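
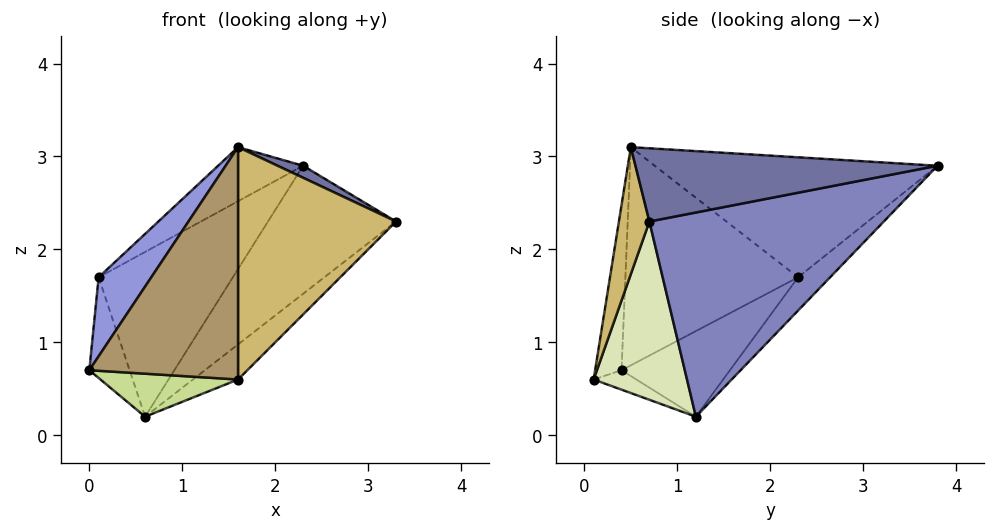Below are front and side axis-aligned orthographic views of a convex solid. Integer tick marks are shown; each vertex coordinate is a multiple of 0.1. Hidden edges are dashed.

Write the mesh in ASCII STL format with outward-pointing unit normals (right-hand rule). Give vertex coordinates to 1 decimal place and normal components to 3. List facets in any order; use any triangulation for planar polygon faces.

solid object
 facet normal 0.429 -0.036 0.903
  outer loop
   vertex 1.6 0.5 3.1
   vertex 3.3 0.7 2.3
   vertex 2.3 3.8 2.9
  endloop
 endfacet
 facet normal 0.616 0.337 -0.712
  outer loop
   vertex 0.6 1.2 0.2
   vertex 2.3 3.8 2.9
   vertex 3.3 0.7 2.3
  endloop
 endfacet
 facet normal -0.802 -0.245 0.545
  outer loop
   vertex 0.1 2.3 1.7
   vertex 0.0 0.4 0.7
   vertex 1.6 0.5 3.1
  endloop
 endfacet
 facet normal -0.558 0.168 0.813
  outer loop
   vertex 0.1 2.3 1.7
   vertex 1.6 0.5 3.1
   vertex 2.3 3.8 2.9
  endloop
 endfacet
 facet normal -0.815 0.303 -0.494
  outer loop
   vertex 0.1 2.3 1.7
   vertex 0.6 1.2 0.2
   vertex 0.0 0.4 0.7
  endloop
 endfacet
 facet normal -0.182 0.763 -0.620
  outer loop
   vertex 0.1 2.3 1.7
   vertex 2.3 3.8 2.9
   vertex 0.6 1.2 0.2
  endloop
 endfacet
 facet normal -0.139 -0.448 -0.883
  outer loop
   vertex 1.6 0.1 0.6
   vertex 0.0 0.4 0.7
   vertex 0.6 1.2 0.2
  endloop
 endfacet
 facet normal 0.620 0.300 -0.725
  outer loop
   vertex 1.6 0.1 0.6
   vertex 0.6 1.2 0.2
   vertex 3.3 0.7 2.3
  endloop
 endfacet
 facet normal -0.173 -0.973 0.156
  outer loop
   vertex 1.6 0.1 0.6
   vertex 1.6 0.5 3.1
   vertex 0.0 0.4 0.7
  endloop
 endfacet
 facet normal 0.187 -0.970 0.155
  outer loop
   vertex 1.6 0.1 0.6
   vertex 3.3 0.7 2.3
   vertex 1.6 0.5 3.1
  endloop
 endfacet
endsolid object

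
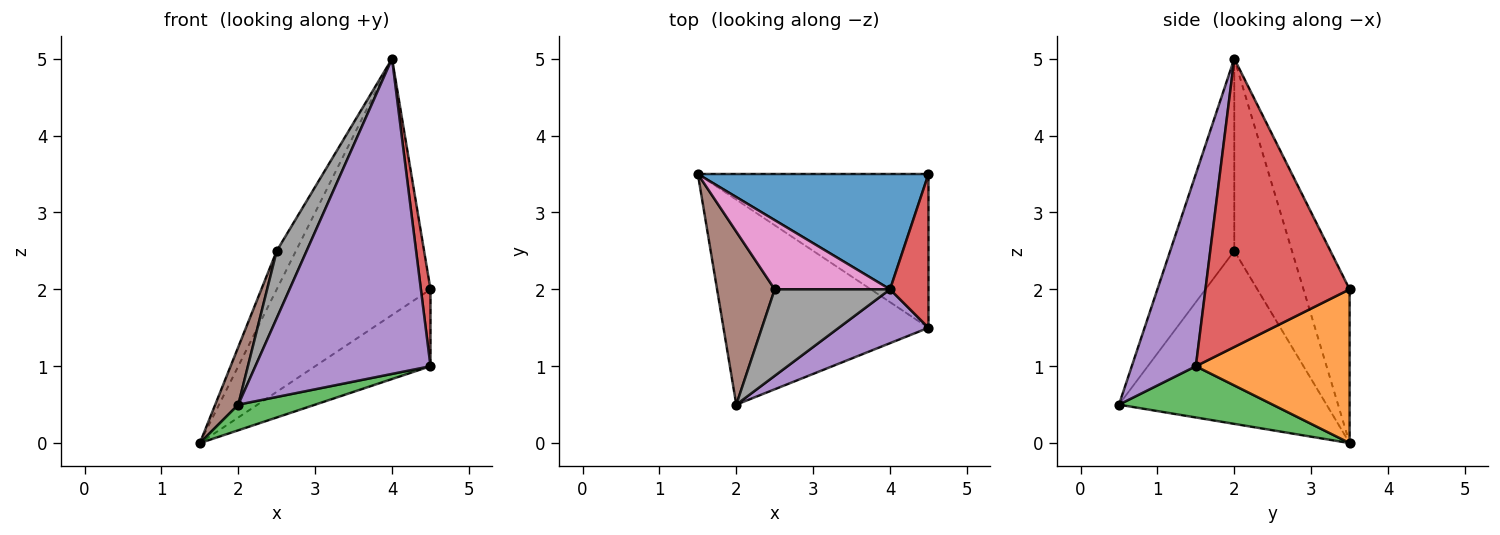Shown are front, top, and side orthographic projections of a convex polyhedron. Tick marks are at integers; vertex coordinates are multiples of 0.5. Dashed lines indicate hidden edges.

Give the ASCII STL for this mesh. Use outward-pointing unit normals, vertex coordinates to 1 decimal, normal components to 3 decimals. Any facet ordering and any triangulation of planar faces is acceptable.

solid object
 facet normal -0.264 0.880 0.396
  outer loop
   vertex 4.0 2.0 5.0
   vertex 4.5 3.5 2.0
   vertex 1.5 3.5 0.0
  endloop
 endfacet
 facet normal 0.512 0.384 -0.768
  outer loop
   vertex 4.5 1.5 1.0
   vertex 1.5 3.5 0.0
   vertex 4.5 3.5 2.0
  endloop
 endfacet
 facet normal 0.241 -0.120 -0.963
  outer loop
   vertex 4.5 1.5 1.0
   vertex 2.0 0.5 0.5
   vertex 1.5 3.5 0.0
  endloop
 endfacet
 facet normal 0.989 -0.066 0.132
  outer loop
   vertex 4.5 1.5 1.0
   vertex 4.5 3.5 2.0
   vertex 4.0 2.0 5.0
  endloop
 endfacet
 facet normal 0.339 -0.927 0.158
  outer loop
   vertex 4.5 1.5 1.0
   vertex 4.0 2.0 5.0
   vertex 2.0 0.5 0.5
  endloop
 endfacet
 facet normal -0.943 -0.105 0.314
  outer loop
   vertex 2.5 2.0 2.5
   vertex 1.5 3.5 0.0
   vertex 2.0 0.5 0.5
  endloop
 endfacet
 facet normal -0.824 0.275 0.495
  outer loop
   vertex 2.5 2.0 2.5
   vertex 4.0 2.0 5.0
   vertex 1.5 3.5 0.0
  endloop
 endfacet
 facet normal -0.796 -0.372 0.478
  outer loop
   vertex 2.5 2.0 2.5
   vertex 2.0 0.5 0.5
   vertex 4.0 2.0 5.0
  endloop
 endfacet
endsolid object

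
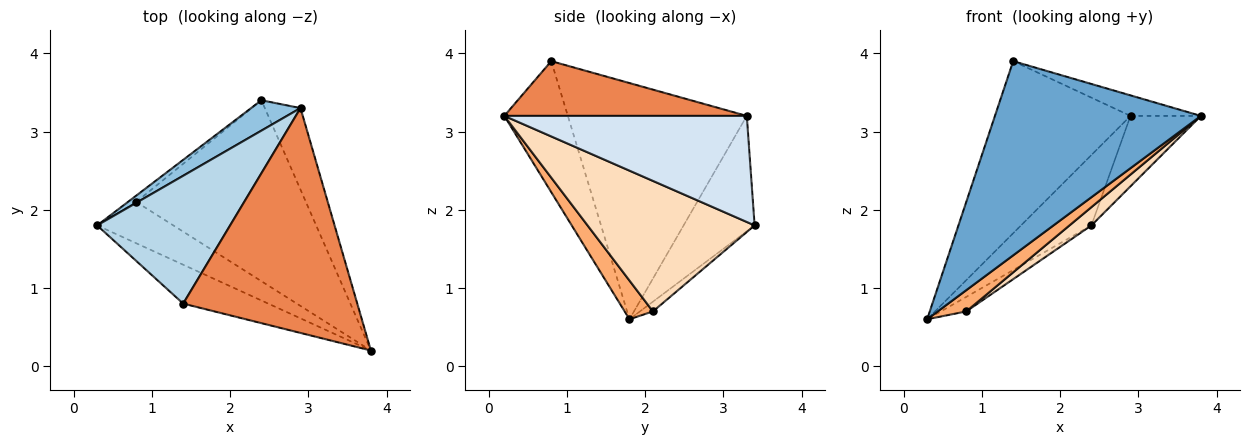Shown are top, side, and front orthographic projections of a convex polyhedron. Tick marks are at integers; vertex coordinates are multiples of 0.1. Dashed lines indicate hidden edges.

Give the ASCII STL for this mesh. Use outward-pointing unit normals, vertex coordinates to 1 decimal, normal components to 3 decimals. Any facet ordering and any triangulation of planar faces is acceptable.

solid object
 facet normal -0.289 -0.939 -0.188
  outer loop
   vertex 1.4 0.8 3.9
   vertex 0.3 1.8 0.6
   vertex 3.8 0.2 3.2
  endloop
 endfacet
 facet normal -0.679 0.674 0.291
  outer loop
   vertex 2.9 3.3 3.2
   vertex 2.4 3.4 1.8
   vertex 0.3 1.8 0.6
  endloop
 endfacet
 facet normal -0.727 0.551 0.409
  outer loop
   vertex 2.9 3.3 3.2
   vertex 0.3 1.8 0.6
   vertex 1.4 0.8 3.9
  endloop
 endfacet
 facet normal 0.914 0.265 -0.307
  outer loop
   vertex 2.9 3.3 3.2
   vertex 3.8 0.2 3.2
   vertex 2.4 3.4 1.8
  endloop
 endfacet
 facet normal 0.299 0.087 0.950
  outer loop
   vertex 2.9 3.3 3.2
   vertex 1.4 0.8 3.9
   vertex 3.8 0.2 3.2
  endloop
 endfacet
 facet normal 0.412 -0.416 -0.811
  outer loop
   vertex 0.8 2.1 0.7
   vertex 3.8 0.2 3.2
   vertex 0.3 1.8 0.6
  endloop
 endfacet
 facet normal -0.425 0.830 -0.362
  outer loop
   vertex 0.8 2.1 0.7
   vertex 0.3 1.8 0.6
   vertex 2.4 3.4 1.8
  endloop
 endfacet
 facet normal 0.608 -0.080 -0.790
  outer loop
   vertex 0.8 2.1 0.7
   vertex 2.4 3.4 1.8
   vertex 3.8 0.2 3.2
  endloop
 endfacet
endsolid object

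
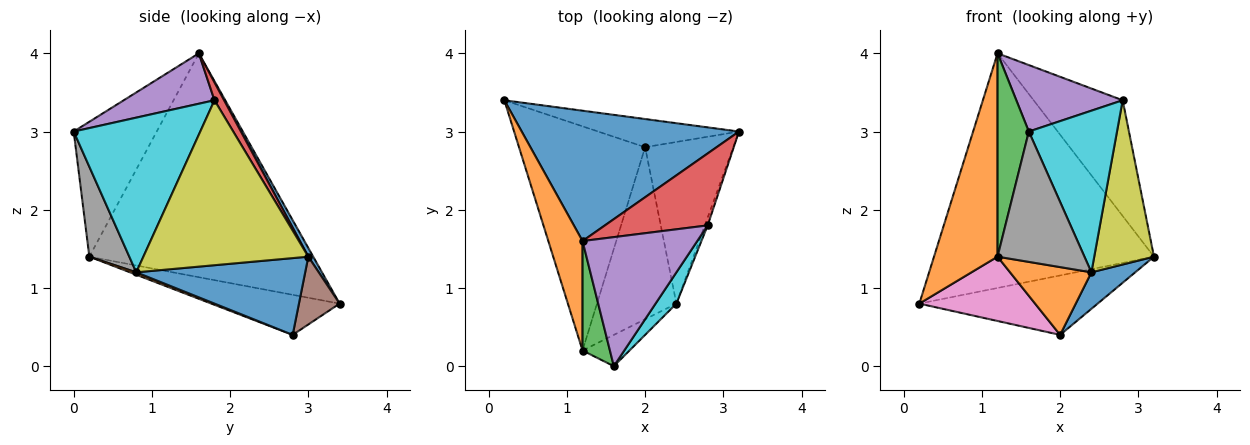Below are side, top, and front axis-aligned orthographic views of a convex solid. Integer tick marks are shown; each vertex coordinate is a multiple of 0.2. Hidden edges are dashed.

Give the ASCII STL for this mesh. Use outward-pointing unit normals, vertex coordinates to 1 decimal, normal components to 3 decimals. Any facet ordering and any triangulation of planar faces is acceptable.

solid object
 facet normal 0.019 0.874 0.486
  outer loop
   vertex 1.2 1.6 4.0
   vertex 3.2 3.0 1.4
   vertex 0.2 3.4 0.8
  endloop
 endfacet
 facet normal -0.952 -0.270 0.145
  outer loop
   vertex 1.2 0.2 1.4
   vertex 1.2 1.6 4.0
   vertex 0.2 3.4 0.8
  endloop
 endfacet
 facet normal -0.919 -0.346 0.187
  outer loop
   vertex 1.2 0.2 1.4
   vertex 1.6 0.0 3.0
   vertex 1.2 1.6 4.0
  endloop
 endfacet
 facet normal 0.091 0.846 0.526
  outer loop
   vertex 2.8 1.8 3.4
   vertex 3.2 3.0 1.4
   vertex 1.2 1.6 4.0
  endloop
 endfacet
 facet normal 0.364 -0.427 0.828
  outer loop
   vertex 2.8 1.8 3.4
   vertex 1.2 1.6 4.0
   vertex 1.6 0.0 3.0
  endloop
 endfacet
 facet normal 0.202 0.885 -0.419
  outer loop
   vertex 2.0 2.8 0.4
   vertex 0.2 3.4 0.8
   vertex 3.2 3.0 1.4
  endloop
 endfacet
 facet normal -0.292 -0.264 -0.919
  outer loop
   vertex 2.0 2.8 0.4
   vertex 1.2 0.2 1.4
   vertex 0.2 3.4 0.8
  endloop
 endfacet
 facet normal 0.408 -0.888 -0.213
  outer loop
   vertex 2.4 0.8 1.2
   vertex 1.6 0.0 3.0
   vertex 1.2 0.2 1.4
  endloop
 endfacet
 facet normal 0.940 -0.340 -0.016
  outer loop
   vertex 2.4 0.8 1.2
   vertex 3.2 3.0 1.4
   vertex 2.8 1.8 3.4
  endloop
 endfacet
 facet normal 0.816 -0.568 0.110
  outer loop
   vertex 2.4 0.8 1.2
   vertex 2.8 1.8 3.4
   vertex 1.6 0.0 3.0
  endloop
 endfacet
 facet normal 0.647 -0.168 -0.743
  outer loop
   vertex 2.4 0.8 1.2
   vertex 2.0 2.8 0.4
   vertex 3.2 3.0 1.4
  endloop
 endfacet
 facet normal 0.028 -0.366 -0.930
  outer loop
   vertex 2.4 0.8 1.2
   vertex 1.2 0.2 1.4
   vertex 2.0 2.8 0.4
  endloop
 endfacet
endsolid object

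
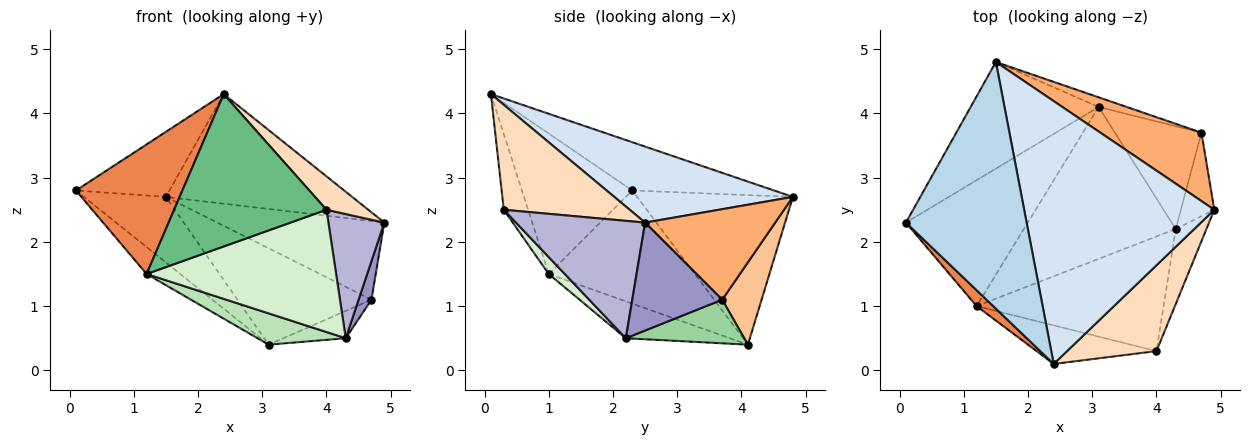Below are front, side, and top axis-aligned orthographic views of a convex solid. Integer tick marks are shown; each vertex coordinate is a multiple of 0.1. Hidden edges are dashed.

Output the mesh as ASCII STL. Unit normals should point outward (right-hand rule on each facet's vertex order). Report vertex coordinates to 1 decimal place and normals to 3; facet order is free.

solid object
 facet normal -0.706 0.371 -0.604
  outer loop
   vertex 3.1 4.1 0.4
   vertex 0.1 2.3 2.8
   vertex 1.5 4.8 2.7
  endloop
 endfacet
 facet normal -0.672 0.155 -0.724
  outer loop
   vertex 1.2 1.0 1.5
   vertex 0.1 2.3 2.8
   vertex 3.1 4.1 0.4
  endloop
 endfacet
 facet normal -0.361 0.238 0.902
  outer loop
   vertex 2.4 0.1 4.3
   vertex 1.5 4.8 2.7
   vertex 0.1 2.3 2.8
  endloop
 endfacet
 facet normal 0.346 0.361 0.866
  outer loop
   vertex 2.4 0.1 4.3
   vertex 4.9 2.5 2.3
   vertex 1.5 4.8 2.7
  endloop
 endfacet
 facet normal -0.717 -0.692 0.085
  outer loop
   vertex 2.4 0.1 4.3
   vertex 0.1 2.3 2.8
   vertex 1.2 1.0 1.5
  endloop
 endfacet
 facet normal 0.507 0.650 0.566
  outer loop
   vertex 4.7 3.7 1.1
   vertex 1.5 4.8 2.7
   vertex 4.9 2.5 2.3
  endloop
 endfacet
 facet normal 0.281 0.955 -0.096
  outer loop
   vertex 4.7 3.7 1.1
   vertex 3.1 4.1 0.4
   vertex 1.5 4.8 2.7
  endloop
 endfacet
 facet normal 0.738 -0.245 0.629
  outer loop
   vertex 4.0 0.3 2.5
   vertex 4.9 2.5 2.3
   vertex 2.4 0.1 4.3
  endloop
 endfacet
 facet normal -0.153 -0.958 -0.242
  outer loop
   vertex 4.0 0.3 2.5
   vertex 2.4 0.1 4.3
   vertex 1.2 1.0 1.5
  endloop
 endfacet
 facet normal 0.438 0.231 -0.869
  outer loop
   vertex 4.3 2.2 0.5
   vertex 3.1 4.1 0.4
   vertex 4.7 3.7 1.1
  endloop
 endfacet
 facet normal -0.231 -0.196 -0.953
  outer loop
   vertex 4.3 2.2 0.5
   vertex 1.2 1.0 1.5
   vertex 3.1 4.1 0.4
  endloop
 endfacet
 facet normal 0.062 -0.728 -0.683
  outer loop
   vertex 4.3 2.2 0.5
   vertex 4.0 0.3 2.5
   vertex 1.2 1.0 1.5
  endloop
 endfacet
 facet normal 0.947 -0.135 -0.293
  outer loop
   vertex 4.3 2.2 0.5
   vertex 4.7 3.7 1.1
   vertex 4.9 2.5 2.3
  endloop
 endfacet
 facet normal 0.892 -0.386 -0.233
  outer loop
   vertex 4.3 2.2 0.5
   vertex 4.9 2.5 2.3
   vertex 4.0 0.3 2.5
  endloop
 endfacet
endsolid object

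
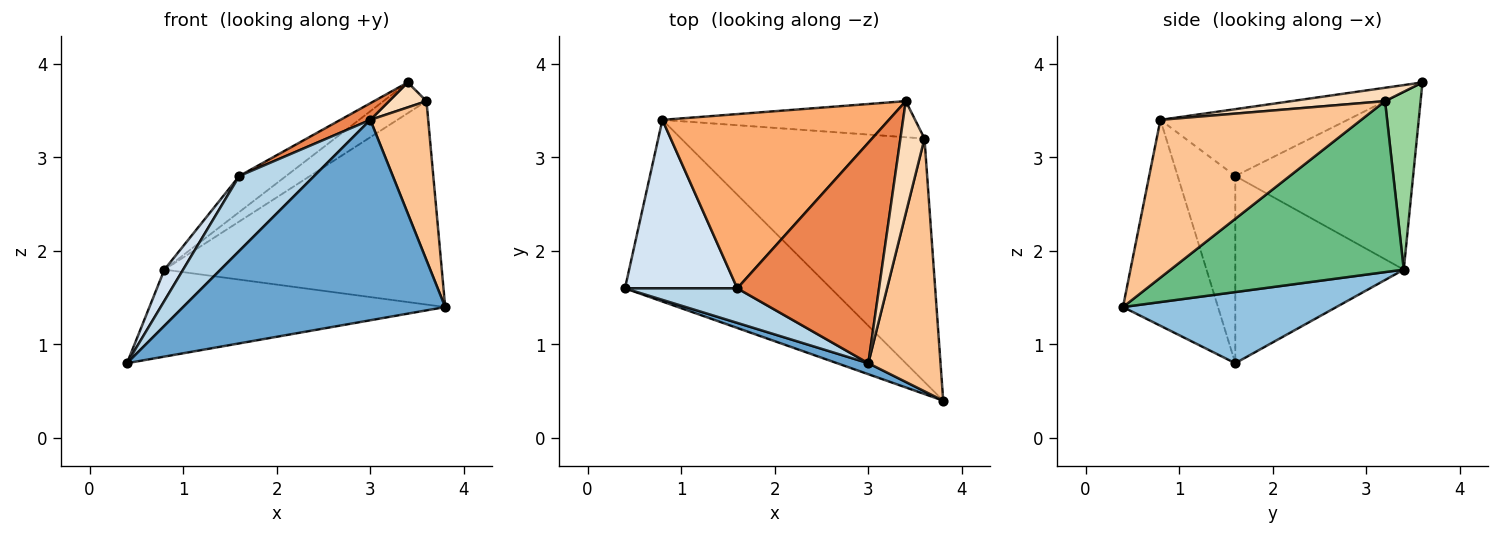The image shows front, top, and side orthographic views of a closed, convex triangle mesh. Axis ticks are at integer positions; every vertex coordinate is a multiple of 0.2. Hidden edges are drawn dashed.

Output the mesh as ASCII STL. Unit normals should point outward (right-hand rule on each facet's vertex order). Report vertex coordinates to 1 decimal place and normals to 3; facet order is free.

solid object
 facet normal -0.340 -0.939 0.052
  outer loop
   vertex 3.0 0.8 3.4
   vertex 0.4 1.6 0.8
   vertex 3.8 0.4 1.4
  endloop
 endfacet
 facet normal 0.297 0.412 -0.861
  outer loop
   vertex 0.8 3.4 1.8
   vertex 3.8 0.4 1.4
   vertex 0.4 1.6 0.8
  endloop
 endfacet
 facet normal -0.573 -0.744 0.344
  outer loop
   vertex 1.6 1.6 2.8
   vertex 0.4 1.6 0.8
   vertex 3.0 0.8 3.4
  endloop
 endfacet
 facet normal -0.854 -0.095 0.512
  outer loop
   vertex 1.6 1.6 2.8
   vertex 0.8 3.4 1.8
   vertex 0.4 1.6 0.8
  endloop
 endfacet
 facet normal -0.426 -0.068 0.902
  outer loop
   vertex 1.6 1.6 2.8
   vertex 3.0 0.8 3.4
   vertex 3.4 3.6 3.8
  endloop
 endfacet
 facet normal -0.610 0.160 0.776
  outer loop
   vertex 1.6 1.6 2.8
   vertex 3.4 3.6 3.8
   vertex 0.8 3.4 1.8
  endloop
 endfacet
 facet normal 0.880 -0.253 0.403
  outer loop
   vertex 3.6 3.2 3.6
   vertex 3.0 0.8 3.4
   vertex 3.8 0.4 1.4
  endloop
 endfacet
 facet normal 0.477 -0.191 0.858
  outer loop
   vertex 3.6 3.2 3.6
   vertex 3.4 3.6 3.8
   vertex 3.0 0.8 3.4
  endloop
 endfacet
 facet normal 0.474 0.565 -0.675
  outer loop
   vertex 3.6 3.2 3.6
   vertex 3.8 0.4 1.4
   vertex 0.8 3.4 1.8
  endloop
 endfacet
 facet normal 0.472 0.572 -0.671
  outer loop
   vertex 3.6 3.2 3.6
   vertex 0.8 3.4 1.8
   vertex 3.4 3.6 3.8
  endloop
 endfacet
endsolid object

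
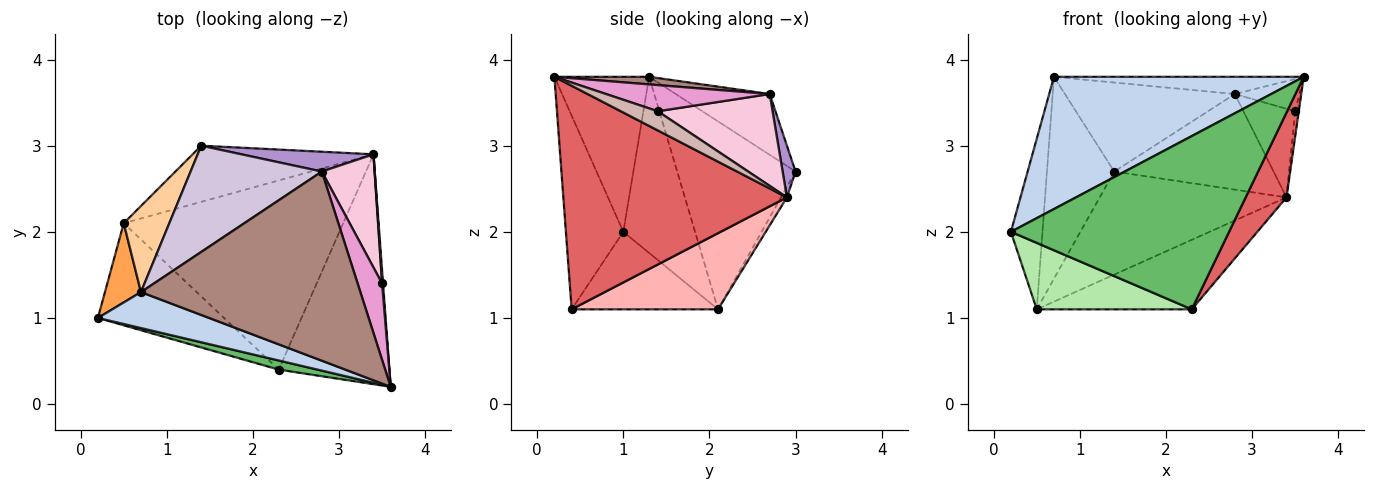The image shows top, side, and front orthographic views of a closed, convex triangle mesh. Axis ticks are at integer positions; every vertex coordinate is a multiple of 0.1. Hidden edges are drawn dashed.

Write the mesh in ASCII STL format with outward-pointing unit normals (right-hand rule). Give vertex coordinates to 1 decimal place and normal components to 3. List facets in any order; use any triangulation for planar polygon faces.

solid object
 facet normal -0.028 0.878 -0.478
  outer loop
   vertex 3.4 2.9 2.4
   vertex 0.5 2.1 1.1
   vertex 1.4 3.0 2.7
  endloop
 endfacet
 facet normal -0.344 -0.906 0.246
  outer loop
   vertex 0.7 1.3 3.8
   vertex 0.2 1.0 2.0
   vertex 3.6 0.2 3.8
  endloop
 endfacet
 facet normal -0.900 0.396 0.184
  outer loop
   vertex 0.7 1.3 3.8
   vertex 0.5 2.1 1.1
   vertex 0.2 1.0 2.0
  endloop
 endfacet
 facet normal -0.851 0.484 0.206
  outer loop
   vertex 0.7 1.3 3.8
   vertex 1.4 3.0 2.7
   vertex 0.5 2.1 1.1
  endloop
 endfacet
 facet normal -0.254 -0.966 0.051
  outer loop
   vertex 2.3 0.4 1.1
   vertex 3.6 0.2 3.8
   vertex 0.2 1.0 2.0
  endloop
 endfacet
 facet normal -0.458 -0.485 -0.745
  outer loop
   vertex 2.3 0.4 1.1
   vertex 0.2 1.0 2.0
   vertex 0.5 2.1 1.1
  endloop
 endfacet
 facet normal 0.884 -0.161 -0.438
  outer loop
   vertex 2.3 0.4 1.1
   vertex 3.4 2.9 2.4
   vertex 3.6 0.2 3.8
  endloop
 endfacet
 facet normal 0.310 0.328 -0.893
  outer loop
   vertex 2.3 0.4 1.1
   vertex 0.5 2.1 1.1
   vertex 3.4 2.9 2.4
  endloop
 endfacet
 facet normal 0.079 0.976 0.202
  outer loop
   vertex 2.8 2.7 3.6
   vertex 3.4 2.9 2.4
   vertex 1.4 3.0 2.7
  endloop
 endfacet
 facet normal -0.335 0.605 0.722
  outer loop
   vertex 2.8 2.7 3.6
   vertex 1.4 3.0 2.7
   vertex 0.7 1.3 3.8
  endloop
 endfacet
 facet normal 0.034 0.091 0.995
  outer loop
   vertex 2.8 2.7 3.6
   vertex 0.7 1.3 3.8
   vertex 3.6 0.2 3.8
  endloop
 endfacet
 facet normal 0.994 0.099 0.050
  outer loop
   vertex 3.5 1.4 3.4
   vertex 3.6 0.2 3.8
   vertex 3.4 2.9 2.4
  endloop
 endfacet
 facet normal 0.702 0.277 0.656
  outer loop
   vertex 3.5 1.4 3.4
   vertex 2.8 2.7 3.6
   vertex 3.6 0.2 3.8
  endloop
 endfacet
 facet normal 0.808 0.363 0.464
  outer loop
   vertex 3.5 1.4 3.4
   vertex 3.4 2.9 2.4
   vertex 2.8 2.7 3.6
  endloop
 endfacet
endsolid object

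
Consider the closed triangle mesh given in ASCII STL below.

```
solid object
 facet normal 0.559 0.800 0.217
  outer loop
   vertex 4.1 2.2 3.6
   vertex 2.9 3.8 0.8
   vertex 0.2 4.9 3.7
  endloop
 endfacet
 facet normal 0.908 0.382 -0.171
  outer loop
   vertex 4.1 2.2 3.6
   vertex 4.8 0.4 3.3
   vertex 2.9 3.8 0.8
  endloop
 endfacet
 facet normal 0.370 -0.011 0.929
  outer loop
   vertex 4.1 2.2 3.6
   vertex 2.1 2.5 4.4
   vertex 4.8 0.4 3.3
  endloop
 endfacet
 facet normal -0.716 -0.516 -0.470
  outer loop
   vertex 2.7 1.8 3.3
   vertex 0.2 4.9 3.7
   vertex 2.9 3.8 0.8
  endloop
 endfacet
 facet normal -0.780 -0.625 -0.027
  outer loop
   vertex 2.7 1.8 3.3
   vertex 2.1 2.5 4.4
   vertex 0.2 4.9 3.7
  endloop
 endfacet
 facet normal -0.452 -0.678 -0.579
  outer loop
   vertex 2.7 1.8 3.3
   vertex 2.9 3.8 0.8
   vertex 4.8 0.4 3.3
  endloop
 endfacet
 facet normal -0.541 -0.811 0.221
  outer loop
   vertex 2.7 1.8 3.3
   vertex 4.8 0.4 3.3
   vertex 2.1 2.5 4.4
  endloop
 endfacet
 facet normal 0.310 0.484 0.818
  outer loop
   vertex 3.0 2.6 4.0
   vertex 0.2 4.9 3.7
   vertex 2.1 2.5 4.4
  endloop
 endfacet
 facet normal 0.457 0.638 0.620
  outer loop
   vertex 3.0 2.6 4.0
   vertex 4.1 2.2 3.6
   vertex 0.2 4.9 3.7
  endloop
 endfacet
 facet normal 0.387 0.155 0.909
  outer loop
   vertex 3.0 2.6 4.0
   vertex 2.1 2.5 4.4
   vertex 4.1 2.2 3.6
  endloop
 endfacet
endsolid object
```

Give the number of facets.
10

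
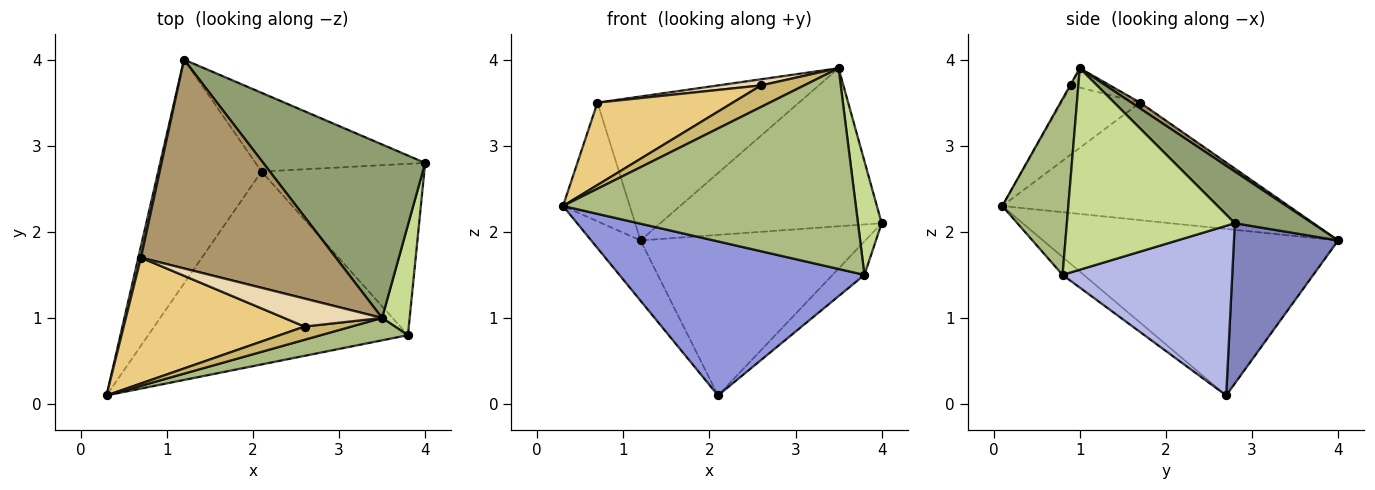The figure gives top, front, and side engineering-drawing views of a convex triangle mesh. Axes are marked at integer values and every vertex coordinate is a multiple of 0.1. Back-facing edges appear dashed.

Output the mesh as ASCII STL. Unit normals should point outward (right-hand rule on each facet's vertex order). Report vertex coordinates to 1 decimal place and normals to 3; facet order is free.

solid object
 facet normal -0.841 0.141 -0.522
  outer loop
   vertex 2.1 2.7 0.1
   vertex 0.3 0.1 2.3
   vertex 1.2 4.0 1.9
  endloop
 endfacet
 facet normal 0.384 0.829 -0.407
  outer loop
   vertex 2.1 2.7 0.1
   vertex 1.2 4.0 1.9
   vertex 4.0 2.8 2.1
  endloop
 endfacet
 facet normal -0.054 -0.623 -0.780
  outer loop
   vertex 3.8 0.8 1.5
   vertex 0.3 0.1 2.3
   vertex 2.1 2.7 0.1
  endloop
 endfacet
 facet normal 0.715 0.134 -0.686
  outer loop
   vertex 3.8 0.8 1.5
   vertex 2.1 2.7 0.1
   vertex 4.0 2.8 2.1
  endloop
 endfacet
 facet normal 0.230 0.656 0.719
  outer loop
   vertex 3.5 1.0 3.9
   vertex 4.0 2.8 2.1
   vertex 1.2 4.0 1.9
  endloop
 endfacet
 facet normal 0.219 -0.970 0.108
  outer loop
   vertex 3.5 1.0 3.9
   vertex 0.3 0.1 2.3
   vertex 3.8 0.8 1.5
  endloop
 endfacet
 facet normal 0.981 -0.138 0.134
  outer loop
   vertex 3.5 1.0 3.9
   vertex 3.8 0.8 1.5
   vertex 4.0 2.8 2.1
  endloop
 endfacet
 facet normal -0.974 0.227 0.022
  outer loop
   vertex 0.7 1.7 3.5
   vertex 1.2 4.0 1.9
   vertex 0.3 0.1 2.3
  endloop
 endfacet
 facet normal 0.024 0.567 0.823
  outer loop
   vertex 0.7 1.7 3.5
   vertex 3.5 1.0 3.9
   vertex 1.2 4.0 1.9
  endloop
 endfacet
 facet normal -0.021 -0.853 0.522
  outer loop
   vertex 2.6 0.9 3.7
   vertex 0.3 0.1 2.3
   vertex 3.5 1.0 3.9
  endloop
 endfacet
 facet normal -0.304 -0.522 0.797
  outer loop
   vertex 2.6 0.9 3.7
   vertex 0.7 1.7 3.5
   vertex 0.3 0.1 2.3
  endloop
 endfacet
 facet normal -0.190 -0.211 0.959
  outer loop
   vertex 2.6 0.9 3.7
   vertex 3.5 1.0 3.9
   vertex 0.7 1.7 3.5
  endloop
 endfacet
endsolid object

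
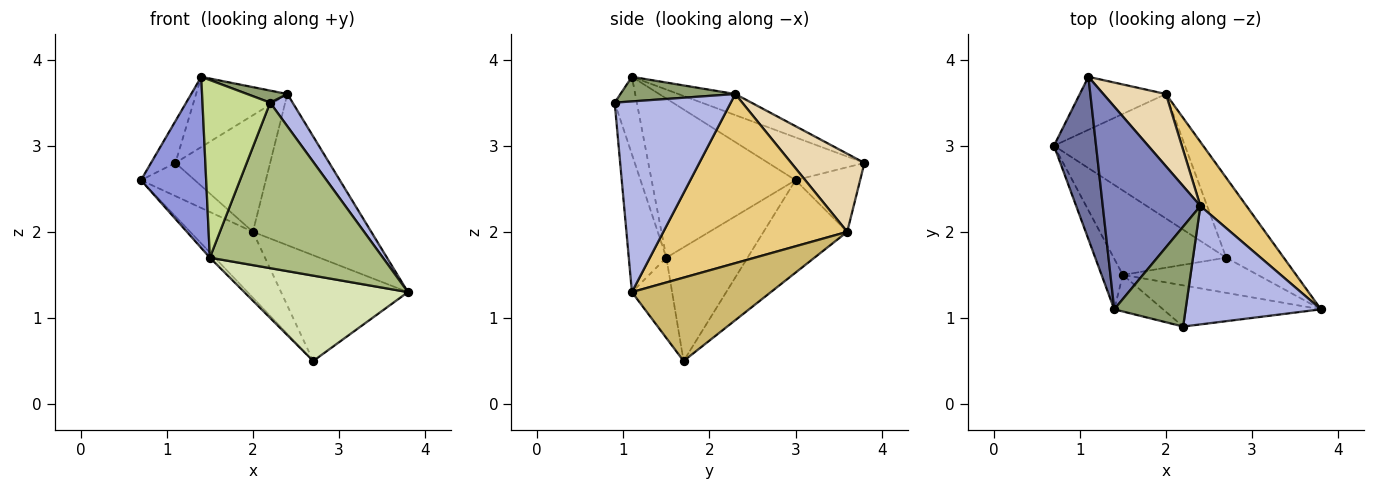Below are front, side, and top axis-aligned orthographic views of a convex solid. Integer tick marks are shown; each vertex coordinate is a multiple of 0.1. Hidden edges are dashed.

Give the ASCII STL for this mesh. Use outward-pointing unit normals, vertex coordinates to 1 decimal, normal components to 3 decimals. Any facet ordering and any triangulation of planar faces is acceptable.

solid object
 facet normal -0.701 0.178 0.691
  outer loop
   vertex 1.1 3.8 2.8
   vertex 0.7 3.0 2.6
   vertex 1.4 1.1 3.8
  endloop
 endfacet
 facet normal -0.200 0.321 0.926
  outer loop
   vertex 2.4 2.3 3.6
   vertex 1.1 3.8 2.8
   vertex 1.4 1.1 3.8
  endloop
 endfacet
 facet normal -0.904 -0.410 -0.121
  outer loop
   vertex 1.5 1.5 1.7
   vertex 1.4 1.1 3.8
   vertex 0.7 3.0 2.6
  endloop
 endfacet
 facet normal 0.806 -0.156 0.572
  outer loop
   vertex 2.2 0.9 3.5
   vertex 3.8 1.1 1.3
   vertex 2.4 2.3 3.6
  endloop
 endfacet
 facet normal 0.324 -0.113 0.939
  outer loop
   vertex 2.2 0.9 3.5
   vertex 2.4 2.3 3.6
   vertex 1.4 1.1 3.8
  endloop
 endfacet
 facet normal -0.206 -0.950 -0.236
  outer loop
   vertex 2.2 0.9 3.5
   vertex 1.5 1.5 1.7
   vertex 3.8 1.1 1.3
  endloop
 endfacet
 facet normal -0.305 -0.933 -0.192
  outer loop
   vertex 2.2 0.9 3.5
   vertex 1.4 1.1 3.8
   vertex 1.5 1.5 1.7
  endloop
 endfacet
 facet normal -0.221 -0.902 -0.372
  outer loop
   vertex 2.7 1.7 0.5
   vertex 3.8 1.1 1.3
   vertex 1.5 1.5 1.7
  endloop
 endfacet
 facet normal -0.710 0.043 -0.703
  outer loop
   vertex 2.7 1.7 0.5
   vertex 1.5 1.5 1.7
   vertex 0.7 3.0 2.6
  endloop
 endfacet
 facet normal 0.658 0.601 -0.454
  outer loop
   vertex 2.0 3.6 2.0
   vertex 3.8 1.1 1.3
   vertex 2.7 1.7 0.5
  endloop
 endfacet
 facet normal 0.820 0.527 0.224
  outer loop
   vertex 2.0 3.6 2.0
   vertex 2.4 2.3 3.6
   vertex 3.8 1.1 1.3
  endloop
 endfacet
 facet normal 0.549 0.711 0.440
  outer loop
   vertex 2.0 3.6 2.0
   vertex 1.1 3.8 2.8
   vertex 2.4 2.3 3.6
  endloop
 endfacet
 facet normal -0.537 0.447 -0.716
  outer loop
   vertex 2.0 3.6 2.0
   vertex 0.7 3.0 2.6
   vertex 1.1 3.8 2.8
  endloop
 endfacet
 facet normal -0.529 0.397 -0.750
  outer loop
   vertex 2.0 3.6 2.0
   vertex 2.7 1.7 0.5
   vertex 0.7 3.0 2.6
  endloop
 endfacet
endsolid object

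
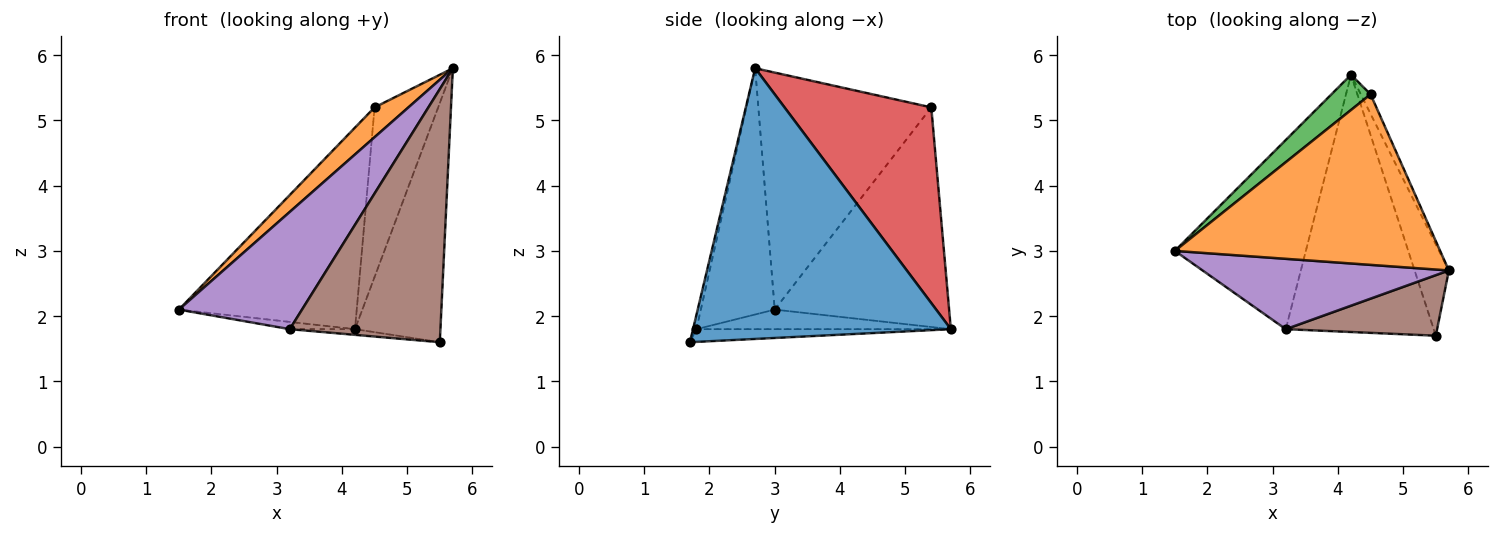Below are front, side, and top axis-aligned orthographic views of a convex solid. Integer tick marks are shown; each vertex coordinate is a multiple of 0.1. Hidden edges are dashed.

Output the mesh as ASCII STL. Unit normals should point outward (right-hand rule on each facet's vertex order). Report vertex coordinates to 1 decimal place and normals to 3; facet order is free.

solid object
 facet normal 0.942 0.312 -0.119
  outer loop
   vertex 5.5 1.7 1.6
   vertex 4.2 5.7 1.8
   vertex 5.7 2.7 5.8
  endloop
 endfacet
 facet normal -0.661 -0.129 0.739
  outer loop
   vertex 4.5 5.4 5.2
   vertex 1.5 3.0 2.1
   vertex 5.7 2.7 5.8
  endloop
 endfacet
 facet normal -0.695 0.709 0.124
  outer loop
   vertex 4.5 5.4 5.2
   vertex 4.2 5.7 1.8
   vertex 1.5 3.0 2.1
  endloop
 endfacet
 facet normal 0.917 0.397 -0.046
  outer loop
   vertex 4.5 5.4 5.2
   vertex 5.7 2.7 5.8
   vertex 4.2 5.7 1.8
  endloop
 endfacet
 facet normal -0.457 -0.762 0.457
  outer loop
   vertex 3.2 1.8 1.8
   vertex 5.7 2.7 5.8
   vertex 1.5 3.0 2.1
  endloop
 endfacet
 facet normal -0.022 -0.972 0.233
  outer loop
   vertex 3.2 1.8 1.8
   vertex 5.5 1.7 1.6
   vertex 5.7 2.7 5.8
  endloop
 endfacet
 facet normal -0.148 0.038 -0.988
  outer loop
   vertex 3.2 1.8 1.8
   vertex 1.5 3.0 2.1
   vertex 4.2 5.7 1.8
  endloop
 endfacet
 facet normal -0.086 0.022 -0.996
  outer loop
   vertex 3.2 1.8 1.8
   vertex 4.2 5.7 1.8
   vertex 5.5 1.7 1.6
  endloop
 endfacet
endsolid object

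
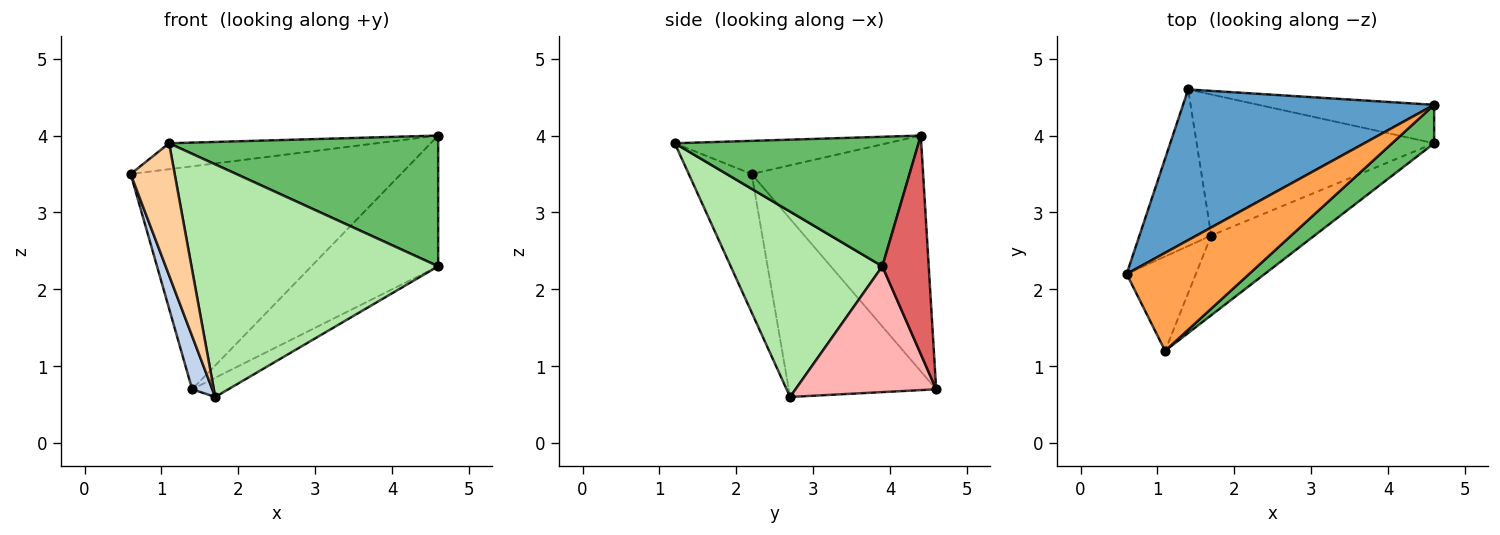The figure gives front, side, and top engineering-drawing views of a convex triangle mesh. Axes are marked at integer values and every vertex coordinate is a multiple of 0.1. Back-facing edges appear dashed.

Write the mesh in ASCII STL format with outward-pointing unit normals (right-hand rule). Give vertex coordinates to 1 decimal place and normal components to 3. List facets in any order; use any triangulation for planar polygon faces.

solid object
 facet normal -0.465 0.733 0.496
  outer loop
   vertex 1.4 4.6 0.7
   vertex 0.6 2.2 3.5
   vertex 4.6 4.4 4.0
  endloop
 endfacet
 facet normal -0.920 -0.126 -0.371
  outer loop
   vertex 1.7 2.7 0.6
   vertex 0.6 2.2 3.5
   vertex 1.4 4.6 0.7
  endloop
 endfacet
 facet normal -0.253 0.248 0.935
  outer loop
   vertex 1.1 1.2 3.9
   vertex 4.6 4.4 4.0
   vertex 0.6 2.2 3.5
  endloop
 endfacet
 facet normal -0.758 -0.531 -0.379
  outer loop
   vertex 1.1 1.2 3.9
   vertex 0.6 2.2 3.5
   vertex 1.7 2.7 0.6
  endloop
 endfacet
 facet normal 0.656 -0.724 0.213
  outer loop
   vertex 4.6 3.9 2.3
   vertex 4.6 4.4 4.0
   vertex 1.1 1.2 3.9
  endloop
 endfacet
 facet normal 0.503 -0.818 -0.280
  outer loop
   vertex 4.6 3.9 2.3
   vertex 1.1 1.2 3.9
   vertex 1.7 2.7 0.6
  endloop
 endfacet
 facet normal 0.331 0.905 -0.266
  outer loop
   vertex 4.6 3.9 2.3
   vertex 1.4 4.6 0.7
   vertex 4.6 4.4 4.0
  endloop
 endfacet
 facet normal 0.465 0.120 -0.877
  outer loop
   vertex 4.6 3.9 2.3
   vertex 1.7 2.7 0.6
   vertex 1.4 4.6 0.7
  endloop
 endfacet
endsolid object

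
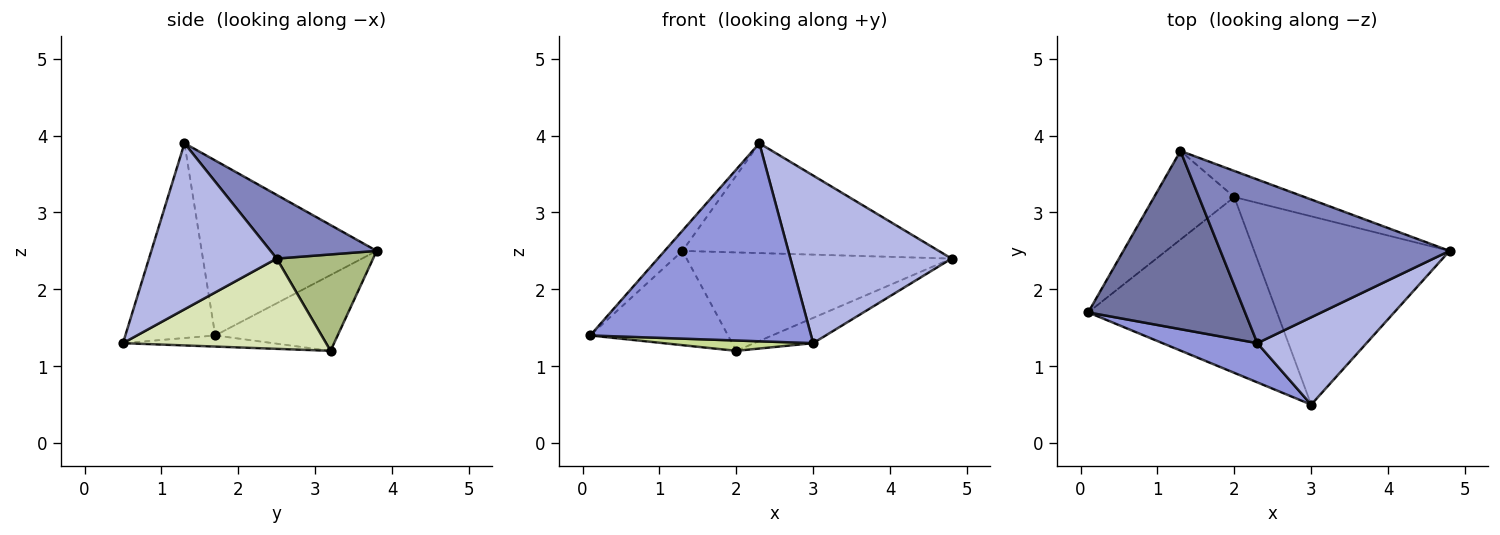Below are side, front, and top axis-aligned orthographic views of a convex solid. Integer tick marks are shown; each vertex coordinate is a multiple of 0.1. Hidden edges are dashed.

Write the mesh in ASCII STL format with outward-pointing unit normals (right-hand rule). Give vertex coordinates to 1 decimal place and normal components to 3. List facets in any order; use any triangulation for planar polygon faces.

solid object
 facet normal -0.743 0.076 0.666
  outer loop
   vertex 2.3 1.3 3.9
   vertex 1.3 3.8 2.5
   vertex 0.1 1.7 1.4
  endloop
 endfacet
 facet normal 0.225 0.543 0.809
  outer loop
   vertex 2.3 1.3 3.9
   vertex 4.8 2.5 2.4
   vertex 1.3 3.8 2.5
  endloop
 endfacet
 facet normal -0.371 -0.911 0.180
  outer loop
   vertex 3.0 0.5 1.3
   vertex 2.3 1.3 3.9
   vertex 0.1 1.7 1.4
  endloop
 endfacet
 facet normal 0.575 -0.726 0.378
  outer loop
   vertex 3.0 0.5 1.3
   vertex 4.8 2.5 2.4
   vertex 2.3 1.3 3.9
  endloop
 endfacet
 facet normal -0.543 0.612 -0.575
  outer loop
   vertex 2.0 3.2 1.2
   vertex 0.1 1.7 1.4
   vertex 1.3 3.8 2.5
  endloop
 endfacet
 facet normal 0.332 0.912 -0.242
  outer loop
   vertex 2.0 3.2 1.2
   vertex 1.3 3.8 2.5
   vertex 4.8 2.5 2.4
  endloop
 endfacet
 facet normal -0.059 -0.059 -0.997
  outer loop
   vertex 2.0 3.2 1.2
   vertex 3.0 0.5 1.3
   vertex 0.1 1.7 1.4
  endloop
 endfacet
 facet normal 0.416 0.121 -0.901
  outer loop
   vertex 2.0 3.2 1.2
   vertex 4.8 2.5 2.4
   vertex 3.0 0.5 1.3
  endloop
 endfacet
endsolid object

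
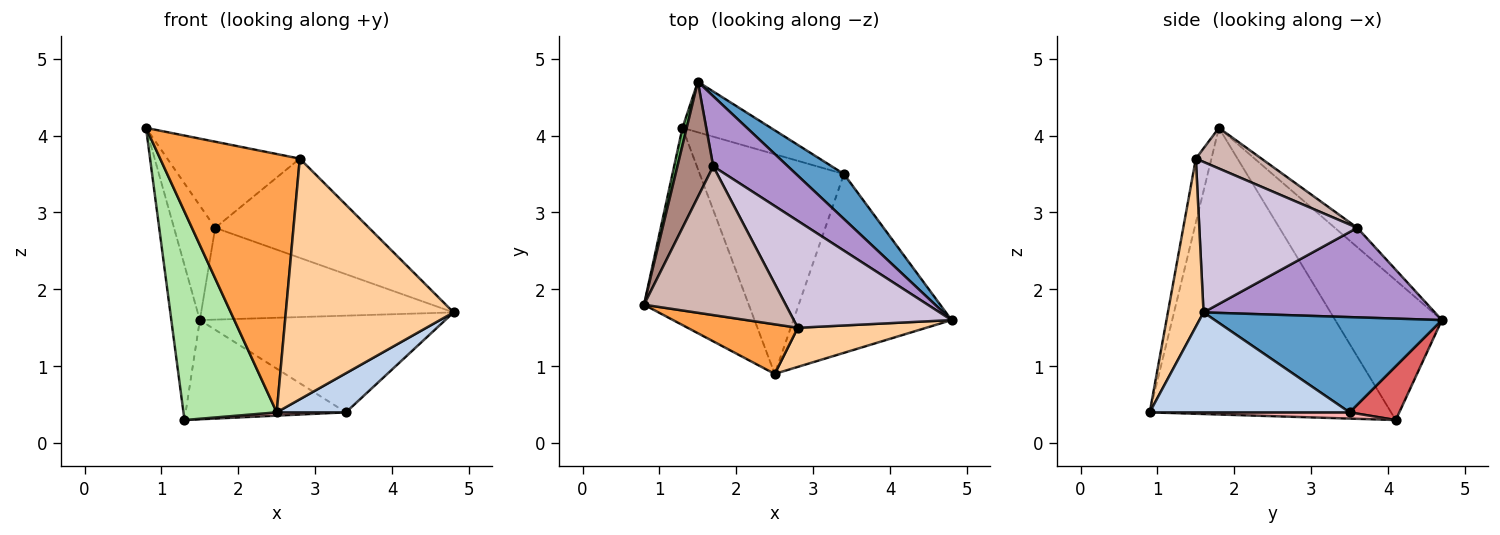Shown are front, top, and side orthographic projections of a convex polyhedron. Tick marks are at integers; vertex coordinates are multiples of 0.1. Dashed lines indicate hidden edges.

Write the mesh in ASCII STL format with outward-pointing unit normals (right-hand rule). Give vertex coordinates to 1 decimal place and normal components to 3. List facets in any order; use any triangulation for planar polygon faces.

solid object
 facet normal 0.643 0.695 0.323
  outer loop
   vertex 3.4 3.5 0.4
   vertex 1.5 4.7 1.6
   vertex 4.8 1.6 1.7
  endloop
 endfacet
 facet normal 0.525 -0.182 -0.831
  outer loop
   vertex 3.4 3.5 0.4
   vertex 4.8 1.6 1.7
   vertex 2.5 0.9 0.4
  endloop
 endfacet
 facet normal -0.109 -0.976 0.187
  outer loop
   vertex 2.8 1.5 3.7
   vertex 0.8 1.8 4.1
   vertex 2.5 0.9 0.4
  endloop
 endfacet
 facet normal 0.205 -0.966 0.157
  outer loop
   vertex 2.8 1.5 3.7
   vertex 2.5 0.9 0.4
   vertex 4.8 1.6 1.7
  endloop
 endfacet
 facet normal -0.966 0.258 0.029
  outer loop
   vertex 1.3 4.1 0.3
   vertex 0.8 1.8 4.1
   vertex 1.5 4.7 1.6
  endloop
 endfacet
 facet normal -0.883 -0.341 -0.323
  outer loop
   vertex 1.3 4.1 0.3
   vertex 2.5 0.9 0.4
   vertex 0.8 1.8 4.1
  endloop
 endfacet
 facet normal 0.266 0.859 -0.437
  outer loop
   vertex 1.3 4.1 0.3
   vertex 1.5 4.7 1.6
   vertex 3.4 3.5 0.4
  endloop
 endfacet
 facet normal 0.043 -0.015 -0.999
  outer loop
   vertex 1.3 4.1 0.3
   vertex 3.4 3.5 0.4
   vertex 2.5 0.9 0.4
  endloop
 endfacet
 facet normal 0.589 0.642 0.491
  outer loop
   vertex 1.7 3.6 2.8
   vertex 4.8 1.6 1.7
   vertex 1.5 4.7 1.6
  endloop
 endfacet
 facet normal 0.573 0.558 0.601
  outer loop
   vertex 1.7 3.6 2.8
   vertex 2.8 1.5 3.7
   vertex 4.8 1.6 1.7
  endloop
 endfacet
 facet normal -0.358 0.658 0.663
  outer loop
   vertex 1.7 3.6 2.8
   vertex 1.5 4.7 1.6
   vertex 0.8 1.8 4.1
  endloop
 endfacet
 facet normal 0.241 0.486 0.840
  outer loop
   vertex 1.7 3.6 2.8
   vertex 0.8 1.8 4.1
   vertex 2.8 1.5 3.7
  endloop
 endfacet
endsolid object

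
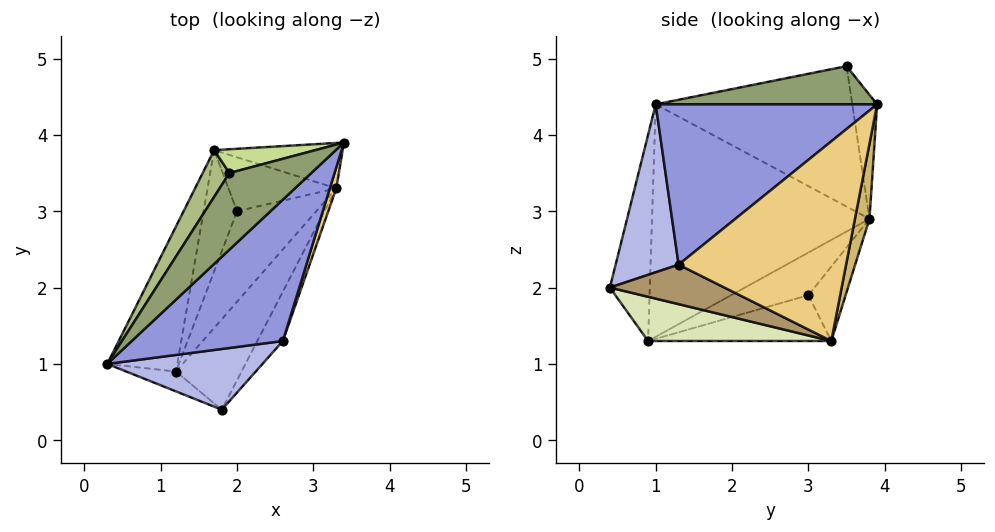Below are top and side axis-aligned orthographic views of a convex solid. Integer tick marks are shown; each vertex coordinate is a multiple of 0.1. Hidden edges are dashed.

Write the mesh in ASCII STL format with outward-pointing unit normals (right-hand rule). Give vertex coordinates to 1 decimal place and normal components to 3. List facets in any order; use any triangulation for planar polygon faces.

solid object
 facet normal -0.541 -0.831 -0.130
  outer loop
   vertex 1.2 0.9 1.3
   vertex 1.8 0.4 2.0
   vertex 0.3 1.0 4.4
  endloop
 endfacet
 facet normal -0.911 0.308 -0.274
  outer loop
   vertex 1.7 3.8 2.9
   vertex 1.2 0.9 1.3
   vertex 0.3 1.0 4.4
  endloop
 endfacet
 facet normal 0.574 -0.614 0.541
  outer loop
   vertex 2.6 1.3 2.3
   vertex 3.4 3.9 4.4
   vertex 0.3 1.0 4.4
  endloop
 endfacet
 facet normal 0.552 -0.660 0.510
  outer loop
   vertex 2.6 1.3 2.3
   vertex 0.3 1.0 4.4
   vertex 1.8 0.4 2.0
  endloop
 endfacet
 facet normal 0.385 -0.412 0.826
  outer loop
   vertex 1.9 3.5 4.9
   vertex 0.3 1.0 4.4
   vertex 3.4 3.9 4.4
  endloop
 endfacet
 facet normal -0.846 0.509 0.161
  outer loop
   vertex 1.9 3.5 4.9
   vertex 1.7 3.8 2.9
   vertex 0.3 1.0 4.4
  endloop
 endfacet
 facet normal -0.202 0.965 0.165
  outer loop
   vertex 1.9 3.5 4.9
   vertex 3.4 3.9 4.4
   vertex 1.7 3.8 2.9
  endloop
 endfacet
 facet normal 0.502 -0.440 -0.745
  outer loop
   vertex 3.3 3.3 1.3
   vertex 1.8 0.4 2.0
   vertex 1.2 0.9 1.3
  endloop
 endfacet
 facet normal 0.731 -0.492 -0.473
  outer loop
   vertex 3.3 3.3 1.3
   vertex 2.6 1.3 2.3
   vertex 1.8 0.4 2.0
  endloop
 endfacet
 facet normal 0.112 0.975 -0.192
  outer loop
   vertex 3.3 3.3 1.3
   vertex 1.7 3.8 2.9
   vertex 3.4 3.9 4.4
  endloop
 endfacet
 facet normal 0.948 -0.316 0.031
  outer loop
   vertex 3.3 3.3 1.3
   vertex 3.4 3.9 4.4
   vertex 2.6 1.3 2.3
  endloop
 endfacet
 facet normal -0.711 0.430 -0.557
  outer loop
   vertex 2.0 3.0 1.9
   vertex 1.2 0.9 1.3
   vertex 1.7 3.8 2.9
  endloop
 endfacet
 facet normal -0.459 0.401 -0.793
  outer loop
   vertex 2.0 3.0 1.9
   vertex 3.3 3.3 1.3
   vertex 1.2 0.9 1.3
  endloop
 endfacet
 facet normal -0.440 0.632 -0.638
  outer loop
   vertex 2.0 3.0 1.9
   vertex 1.7 3.8 2.9
   vertex 3.3 3.3 1.3
  endloop
 endfacet
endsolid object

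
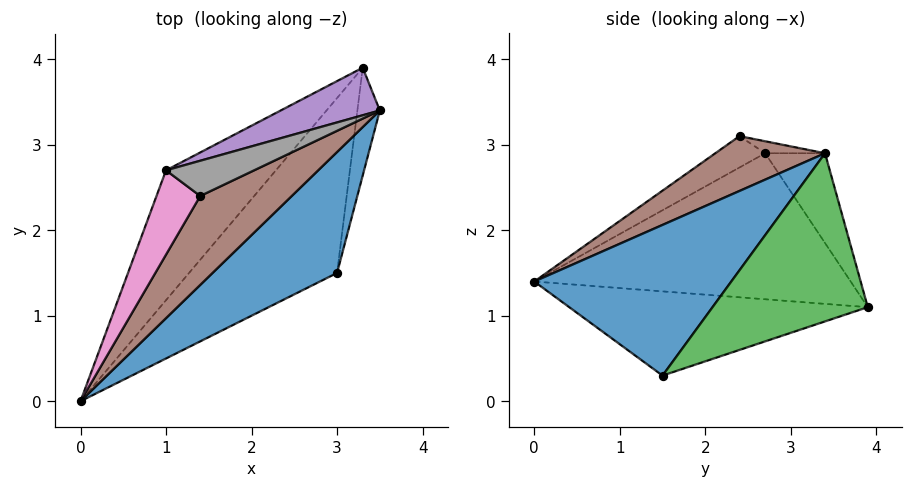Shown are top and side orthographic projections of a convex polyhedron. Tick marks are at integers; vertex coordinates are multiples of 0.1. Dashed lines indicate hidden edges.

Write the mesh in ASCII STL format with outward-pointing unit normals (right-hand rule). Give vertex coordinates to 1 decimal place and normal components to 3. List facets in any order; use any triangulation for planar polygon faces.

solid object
 facet normal 0.525 -0.732 0.434
  outer loop
   vertex 3.0 1.5 0.3
   vertex 3.5 3.4 2.9
   vertex 0.0 0.0 1.4
  endloop
 endfacet
 facet normal -0.466 0.332 -0.820
  outer loop
   vertex 3.3 3.9 1.1
   vertex 3.0 1.5 0.3
   vertex 0.0 0.0 1.4
  endloop
 endfacet
 facet normal 0.988 -0.080 -0.132
  outer loop
   vertex 3.3 3.9 1.1
   vertex 3.5 3.4 2.9
   vertex 3.0 1.5 0.3
  endloop
 endfacet
 facet normal -0.676 0.533 -0.509
  outer loop
   vertex 1.0 2.7 2.9
   vertex 3.3 3.9 1.1
   vertex 0.0 0.0 1.4
  endloop
 endfacet
 facet normal -0.258 0.923 0.285
  outer loop
   vertex 1.0 2.7 2.9
   vertex 3.5 3.4 2.9
   vertex 3.3 3.9 1.1
  endloop
 endfacet
 facet normal 0.381 -0.672 0.635
  outer loop
   vertex 1.4 2.4 3.1
   vertex 0.0 0.0 1.4
   vertex 3.5 3.4 2.9
  endloop
 endfacet
 facet normal -0.567 -0.229 0.791
  outer loop
   vertex 1.4 2.4 3.1
   vertex 1.0 2.7 2.9
   vertex 0.0 0.0 1.4
  endloop
 endfacet
 facet normal -0.121 0.433 0.893
  outer loop
   vertex 1.4 2.4 3.1
   vertex 3.5 3.4 2.9
   vertex 1.0 2.7 2.9
  endloop
 endfacet
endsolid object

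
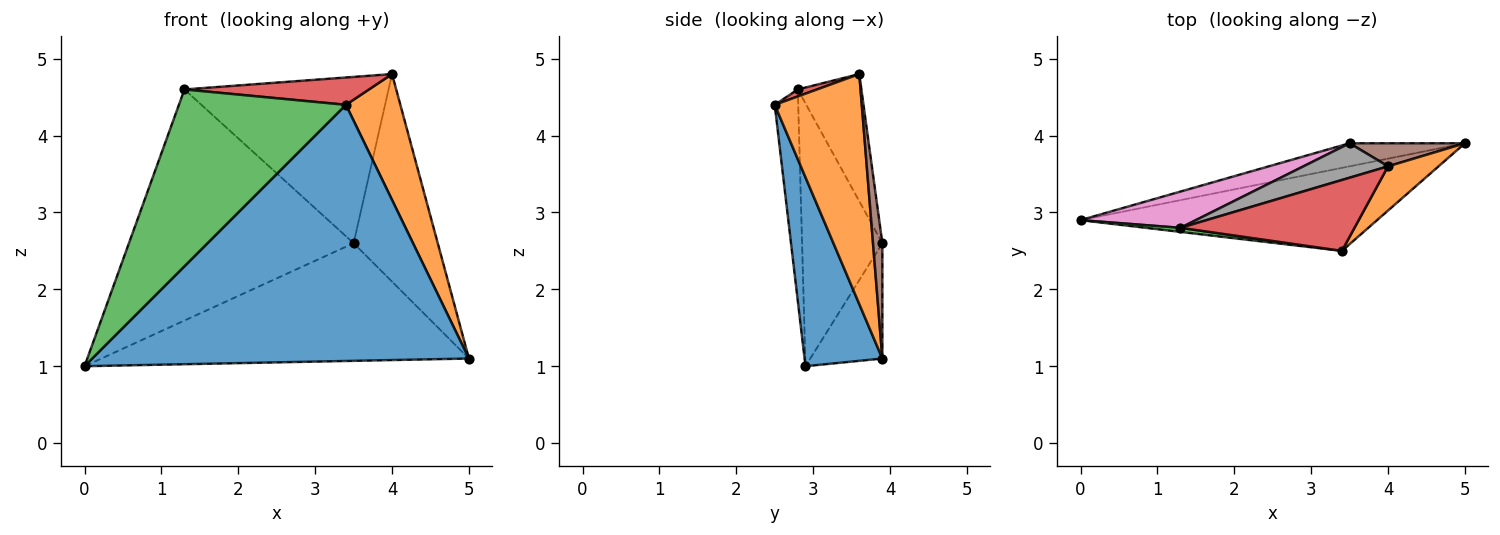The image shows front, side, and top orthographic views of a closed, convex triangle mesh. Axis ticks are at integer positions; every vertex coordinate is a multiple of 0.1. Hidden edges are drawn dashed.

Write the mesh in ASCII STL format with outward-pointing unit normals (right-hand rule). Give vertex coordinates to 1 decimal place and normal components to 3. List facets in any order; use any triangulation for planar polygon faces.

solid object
 facet normal 0.193 -0.933 -0.303
  outer loop
   vertex 3.4 2.5 4.4
   vertex 0.0 2.9 1.0
   vertex 5.0 3.9 1.1
  endloop
 endfacet
 facet normal 0.834 -0.521 0.183
  outer loop
   vertex 4.0 3.6 4.8
   vertex 3.4 2.5 4.4
   vertex 5.0 3.9 1.1
  endloop
 endfacet
 facet normal -0.139 -0.990 0.023
  outer loop
   vertex 1.3 2.8 4.6
   vertex 0.0 2.9 1.0
   vertex 3.4 2.5 4.4
  endloop
 endfacet
 facet normal 0.037 -0.359 0.932
  outer loop
   vertex 1.3 2.8 4.6
   vertex 3.4 2.5 4.4
   vertex 4.0 3.6 4.8
  endloop
 endfacet
 facet normal -0.189 0.964 -0.189
  outer loop
   vertex 3.5 3.9 2.6
   vertex 5.0 3.9 1.1
   vertex 0.0 2.9 1.0
  endloop
 endfacet
 facet normal 0.110 0.988 0.110
  outer loop
   vertex 3.5 3.9 2.6
   vertex 4.0 3.6 4.8
   vertex 5.0 3.9 1.1
  endloop
 endfacet
 facet normal -0.333 0.932 0.146
  outer loop
   vertex 3.5 3.9 2.6
   vertex 0.0 2.9 1.0
   vertex 1.3 2.8 4.6
  endloop
 endfacet
 facet normal -0.292 0.937 0.194
  outer loop
   vertex 3.5 3.9 2.6
   vertex 1.3 2.8 4.6
   vertex 4.0 3.6 4.8
  endloop
 endfacet
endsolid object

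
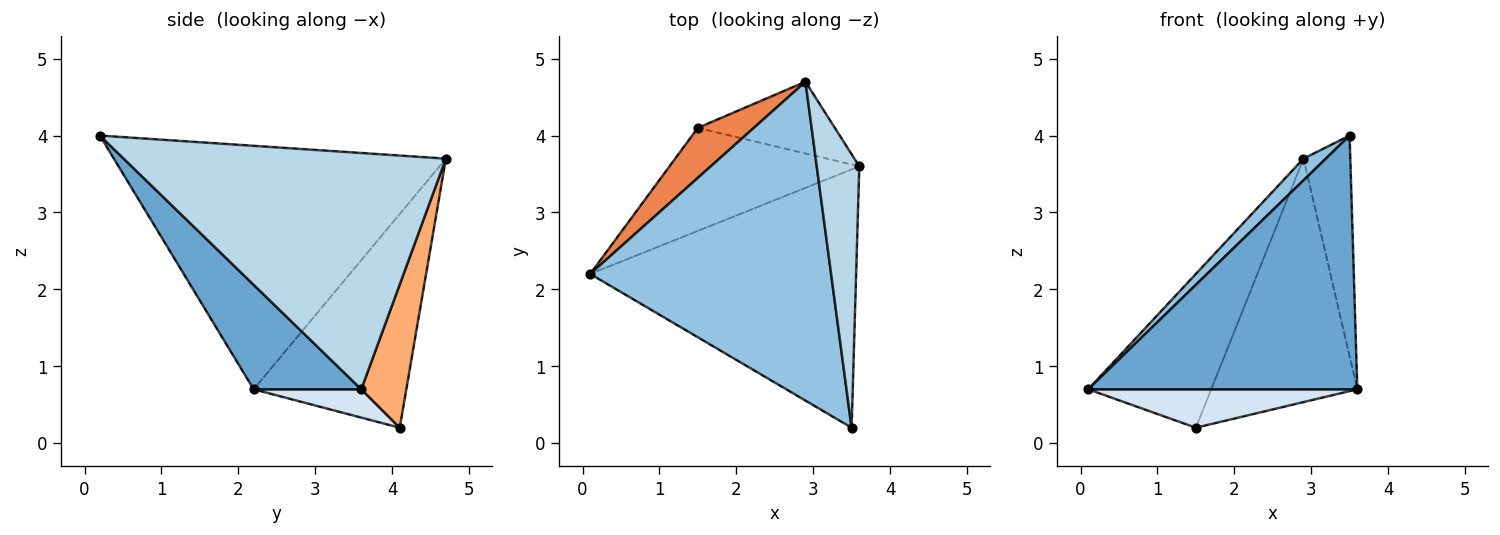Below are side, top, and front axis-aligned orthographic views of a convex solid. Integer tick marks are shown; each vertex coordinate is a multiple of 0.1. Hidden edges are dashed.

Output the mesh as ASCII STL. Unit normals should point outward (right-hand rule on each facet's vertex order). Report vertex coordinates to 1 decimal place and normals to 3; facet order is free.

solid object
 facet normal 0.270 -0.675 -0.687
  outer loop
   vertex 3.5 0.2 4.0
   vertex 0.1 2.2 0.7
   vertex 3.6 3.6 0.7
  endloop
 endfacet
 facet normal -0.710 -0.048 0.703
  outer loop
   vertex 2.9 4.7 3.7
   vertex 0.1 2.2 0.7
   vertex 3.5 0.2 4.0
  endloop
 endfacet
 facet normal 0.974 0.142 0.175
  outer loop
   vertex 2.9 4.7 3.7
   vertex 3.5 0.2 4.0
   vertex 3.6 3.6 0.7
  endloop
 endfacet
 facet normal 0.138 -0.346 -0.928
  outer loop
   vertex 1.5 4.1 0.2
   vertex 3.6 3.6 0.7
   vertex 0.1 2.2 0.7
  endloop
 endfacet
 facet normal -0.763 0.615 0.200
  outer loop
   vertex 1.5 4.1 0.2
   vertex 0.1 2.2 0.7
   vertex 2.9 4.7 3.7
  endloop
 endfacet
 facet normal 0.284 0.920 -0.271
  outer loop
   vertex 1.5 4.1 0.2
   vertex 2.9 4.7 3.7
   vertex 3.6 3.6 0.7
  endloop
 endfacet
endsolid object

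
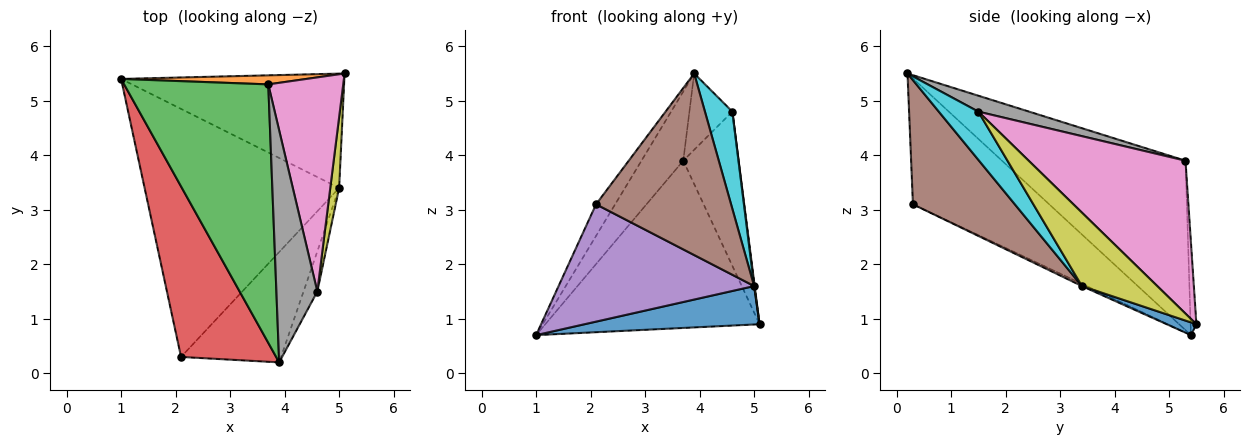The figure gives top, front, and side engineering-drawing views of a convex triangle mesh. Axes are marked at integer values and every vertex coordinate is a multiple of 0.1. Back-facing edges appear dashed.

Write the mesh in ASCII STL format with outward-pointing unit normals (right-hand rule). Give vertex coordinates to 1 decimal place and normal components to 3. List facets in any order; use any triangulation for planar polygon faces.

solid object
 facet normal 0.054 -0.318 -0.947
  outer loop
   vertex 5.0 3.4 1.6
   vertex 1.0 5.4 0.7
   vertex 5.1 5.5 0.9
  endloop
 endfacet
 facet normal -0.027 0.998 0.054
  outer loop
   vertex 3.7 5.3 3.9
   vertex 5.1 5.5 0.9
   vertex 1.0 5.4 0.7
  endloop
 endfacet
 facet normal -0.750 0.171 0.638
  outer loop
   vertex 3.7 5.3 3.9
   vertex 1.0 5.4 0.7
   vertex 3.9 0.2 5.5
  endloop
 endfacet
 facet normal -0.793 0.111 0.599
  outer loop
   vertex 2.1 0.3 3.1
   vertex 3.9 0.2 5.5
   vertex 1.0 5.4 0.7
  endloop
 endfacet
 facet normal -0.010 -0.428 -0.904
  outer loop
   vertex 2.1 0.3 3.1
   vertex 1.0 5.4 0.7
   vertex 5.0 3.4 1.6
  endloop
 endfacet
 facet normal 0.542 -0.718 -0.436
  outer loop
   vertex 2.1 0.3 3.1
   vertex 5.0 3.4 1.6
   vertex 3.9 0.2 5.5
  endloop
 endfacet
 facet normal 0.856 0.302 0.420
  outer loop
   vertex 4.6 1.5 4.8
   vertex 5.1 5.5 0.9
   vertex 3.7 5.3 3.9
  endloop
 endfacet
 facet normal 0.347 0.293 0.891
  outer loop
   vertex 4.6 1.5 4.8
   vertex 3.7 5.3 3.9
   vertex 3.9 0.2 5.5
  endloop
 endfacet
 facet normal 0.993 -0.007 0.120
  outer loop
   vertex 4.6 1.5 4.8
   vertex 5.0 3.4 1.6
   vertex 5.1 5.5 0.9
  endloop
 endfacet
 facet normal 0.800 -0.554 -0.229
  outer loop
   vertex 4.6 1.5 4.8
   vertex 3.9 0.2 5.5
   vertex 5.0 3.4 1.6
  endloop
 endfacet
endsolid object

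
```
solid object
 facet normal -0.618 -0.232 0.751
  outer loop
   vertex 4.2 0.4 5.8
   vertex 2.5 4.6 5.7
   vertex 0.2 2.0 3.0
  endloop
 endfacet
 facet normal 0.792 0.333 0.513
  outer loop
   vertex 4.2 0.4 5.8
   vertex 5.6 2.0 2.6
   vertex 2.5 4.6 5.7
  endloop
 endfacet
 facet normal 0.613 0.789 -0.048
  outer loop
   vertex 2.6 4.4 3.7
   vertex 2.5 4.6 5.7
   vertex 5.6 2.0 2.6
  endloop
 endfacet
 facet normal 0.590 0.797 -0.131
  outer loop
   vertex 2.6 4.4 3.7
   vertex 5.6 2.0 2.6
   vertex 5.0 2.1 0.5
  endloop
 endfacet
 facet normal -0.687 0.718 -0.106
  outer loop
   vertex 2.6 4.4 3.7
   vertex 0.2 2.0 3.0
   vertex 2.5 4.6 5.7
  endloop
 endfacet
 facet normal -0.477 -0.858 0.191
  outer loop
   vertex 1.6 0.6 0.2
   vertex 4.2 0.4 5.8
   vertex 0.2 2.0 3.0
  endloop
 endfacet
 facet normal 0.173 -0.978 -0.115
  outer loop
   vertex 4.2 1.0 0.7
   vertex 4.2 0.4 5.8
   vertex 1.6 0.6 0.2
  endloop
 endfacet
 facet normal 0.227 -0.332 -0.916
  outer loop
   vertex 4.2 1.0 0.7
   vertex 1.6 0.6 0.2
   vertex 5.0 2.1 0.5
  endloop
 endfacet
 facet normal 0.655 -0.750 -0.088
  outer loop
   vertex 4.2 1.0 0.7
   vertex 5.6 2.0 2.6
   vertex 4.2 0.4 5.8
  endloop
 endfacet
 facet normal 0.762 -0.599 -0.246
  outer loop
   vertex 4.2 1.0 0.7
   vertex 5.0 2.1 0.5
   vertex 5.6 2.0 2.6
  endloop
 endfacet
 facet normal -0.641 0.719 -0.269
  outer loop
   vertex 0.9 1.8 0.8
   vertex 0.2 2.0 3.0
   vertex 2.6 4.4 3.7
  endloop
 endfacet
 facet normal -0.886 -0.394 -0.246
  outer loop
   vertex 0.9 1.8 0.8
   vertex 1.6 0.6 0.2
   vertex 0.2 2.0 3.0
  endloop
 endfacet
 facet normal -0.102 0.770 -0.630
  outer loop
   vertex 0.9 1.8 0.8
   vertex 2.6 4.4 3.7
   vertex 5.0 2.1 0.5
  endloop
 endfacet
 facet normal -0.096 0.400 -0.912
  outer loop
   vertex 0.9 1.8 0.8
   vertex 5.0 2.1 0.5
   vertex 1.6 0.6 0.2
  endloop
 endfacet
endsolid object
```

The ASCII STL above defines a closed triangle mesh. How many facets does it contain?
14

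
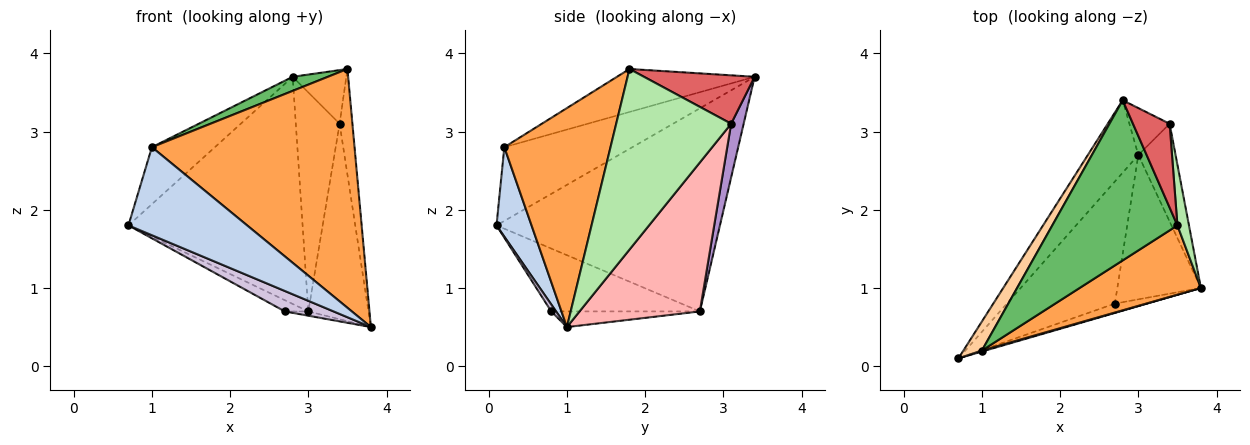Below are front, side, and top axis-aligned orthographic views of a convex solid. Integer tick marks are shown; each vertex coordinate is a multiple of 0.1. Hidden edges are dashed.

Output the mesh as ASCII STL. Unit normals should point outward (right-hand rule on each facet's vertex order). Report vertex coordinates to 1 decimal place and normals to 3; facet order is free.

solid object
 facet normal -0.774 0.603 -0.192
  outer loop
   vertex 3.0 2.7 0.7
   vertex 0.7 0.1 1.8
   vertex 2.8 3.4 3.7
  endloop
 endfacet
 facet normal 0.283 -0.959 0.011
  outer loop
   vertex 1.0 0.2 2.8
   vertex 0.7 0.1 1.8
   vertex 3.8 1.0 0.5
  endloop
 endfacet
 facet normal 0.450 -0.858 0.249
  outer loop
   vertex 1.0 0.2 2.8
   vertex 3.8 1.0 0.5
   vertex 3.5 1.8 3.8
  endloop
 endfacet
 facet normal -0.875 0.431 0.220
  outer loop
   vertex 1.0 0.2 2.8
   vertex 2.8 3.4 3.7
   vertex 0.7 0.1 1.8
  endloop
 endfacet
 facet normal -0.324 -0.083 0.942
  outer loop
   vertex 1.0 0.2 2.8
   vertex 3.5 1.8 3.8
   vertex 2.8 3.4 3.7
  endloop
 endfacet
 facet normal 0.992 0.110 0.063
  outer loop
   vertex 3.4 3.1 3.1
   vertex 3.5 1.8 3.8
   vertex 3.8 1.0 0.5
  endloop
 endfacet
 facet normal 0.743 0.360 0.563
  outer loop
   vertex 3.4 3.1 3.1
   vertex 2.8 3.4 3.7
   vertex 3.5 1.8 3.8
  endloop
 endfacet
 facet normal 0.873 0.436 -0.218
  outer loop
   vertex 3.4 3.1 3.1
   vertex 3.8 1.0 0.5
   vertex 3.0 2.7 0.7
  endloop
 endfacet
 facet normal 0.269 0.942 -0.202
  outer loop
   vertex 3.4 3.1 3.1
   vertex 3.0 2.7 0.7
   vertex 2.8 3.4 3.7
  endloop
 endfacet
 facet normal 0.089 -0.906 -0.414
  outer loop
   vertex 2.7 0.8 0.7
   vertex 3.8 1.0 0.5
   vertex 0.7 0.1 1.8
  endloop
 endfacet
 facet normal -0.502 0.079 -0.862
  outer loop
   vertex 2.7 0.8 0.7
   vertex 0.7 0.1 1.8
   vertex 3.0 2.7 0.7
  endloop
 endfacet
 facet normal -0.184 0.029 -0.983
  outer loop
   vertex 2.7 0.8 0.7
   vertex 3.0 2.7 0.7
   vertex 3.8 1.0 0.5
  endloop
 endfacet
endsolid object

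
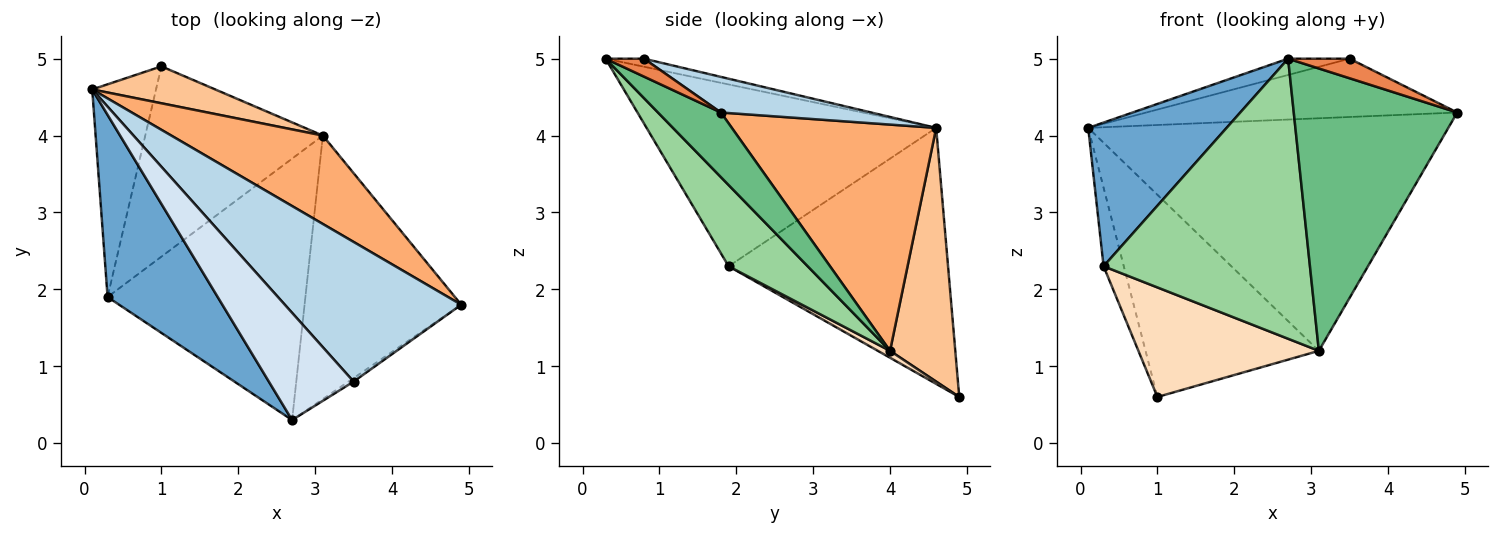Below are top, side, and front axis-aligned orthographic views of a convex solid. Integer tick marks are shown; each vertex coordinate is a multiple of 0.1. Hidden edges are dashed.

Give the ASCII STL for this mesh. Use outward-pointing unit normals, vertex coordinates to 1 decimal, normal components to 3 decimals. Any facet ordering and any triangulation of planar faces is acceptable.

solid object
 facet normal -0.792 -0.378 0.480
  outer loop
   vertex 0.3 1.9 2.3
   vertex 2.7 0.3 5.0
   vertex 0.1 4.6 4.1
  endloop
 endfacet
 facet normal -0.966 0.089 -0.241
  outer loop
   vertex 0.3 1.9 2.3
   vertex 0.1 4.6 4.1
   vertex 1.0 4.9 0.6
  endloop
 endfacet
 facet normal 0.183 0.379 0.907
  outer loop
   vertex 3.5 0.8 5.0
   vertex 4.9 1.8 4.3
   vertex 0.1 4.6 4.1
  endloop
 endfacet
 facet normal -0.093 0.150 0.984
  outer loop
   vertex 3.5 0.8 5.0
   vertex 0.1 4.6 4.1
   vertex 2.7 0.3 5.0
  endloop
 endfacet
 facet normal 0.524 -0.838 -0.150
  outer loop
   vertex 3.5 0.8 5.0
   vertex 2.7 0.3 5.0
   vertex 4.9 1.8 4.3
  endloop
 endfacet
 facet normal 0.469 0.826 0.314
  outer loop
   vertex 3.1 4.0 1.2
   vertex 0.1 4.6 4.1
   vertex 4.9 1.8 4.3
  endloop
 endfacet
 facet normal 0.347 0.923 0.168
  outer loop
   vertex 3.1 4.0 1.2
   vertex 1.0 4.9 0.6
   vertex 0.1 4.6 4.1
  endloop
 endfacet
 facet normal 0.034 -0.499 -0.866
  outer loop
   vertex 3.1 4.0 1.2
   vertex 0.3 1.9 2.3
   vertex 1.0 4.9 0.6
  endloop
 endfacet
 facet normal 0.271 -0.704 -0.657
  outer loop
   vertex 3.1 4.0 1.2
   vertex 4.9 1.8 4.3
   vertex 2.7 0.3 5.0
  endloop
 endfacet
 facet normal 0.270 -0.704 -0.657
  outer loop
   vertex 3.1 4.0 1.2
   vertex 2.7 0.3 5.0
   vertex 0.3 1.9 2.3
  endloop
 endfacet
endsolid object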